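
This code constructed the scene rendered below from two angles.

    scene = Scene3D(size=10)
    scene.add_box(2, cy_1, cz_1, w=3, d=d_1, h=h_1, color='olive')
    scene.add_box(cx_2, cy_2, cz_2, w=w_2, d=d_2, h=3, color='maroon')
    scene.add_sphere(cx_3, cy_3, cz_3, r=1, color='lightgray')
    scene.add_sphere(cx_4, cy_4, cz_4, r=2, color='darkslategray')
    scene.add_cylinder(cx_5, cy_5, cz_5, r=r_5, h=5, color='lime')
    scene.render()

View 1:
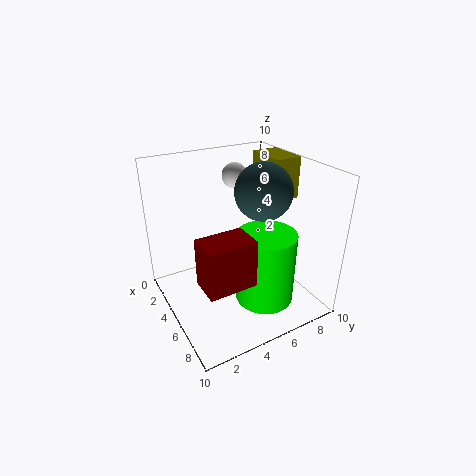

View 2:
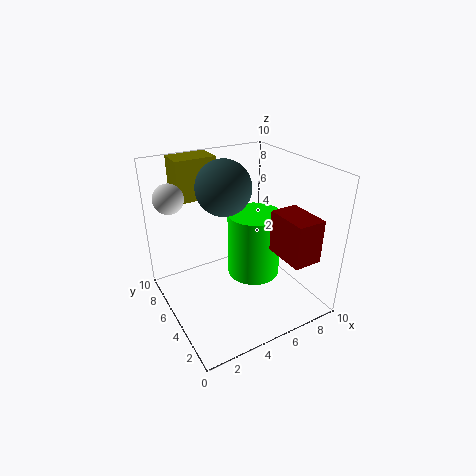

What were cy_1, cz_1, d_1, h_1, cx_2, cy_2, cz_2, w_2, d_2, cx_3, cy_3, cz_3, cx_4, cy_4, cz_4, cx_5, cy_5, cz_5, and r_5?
cy_1 = 8; cz_1 = 7; d_1 = 2; h_1 = 3; cx_2 = 7; cy_2 = 1; cz_2 = 4; w_2 = 2; d_2 = 3; cx_3 = 1; cy_3 = 7; cz_3 = 8; cx_4 = 5; cy_4 = 7; cz_4 = 8; cx_5 = 7; cy_5 = 6; cz_5 = 1; r_5 = 2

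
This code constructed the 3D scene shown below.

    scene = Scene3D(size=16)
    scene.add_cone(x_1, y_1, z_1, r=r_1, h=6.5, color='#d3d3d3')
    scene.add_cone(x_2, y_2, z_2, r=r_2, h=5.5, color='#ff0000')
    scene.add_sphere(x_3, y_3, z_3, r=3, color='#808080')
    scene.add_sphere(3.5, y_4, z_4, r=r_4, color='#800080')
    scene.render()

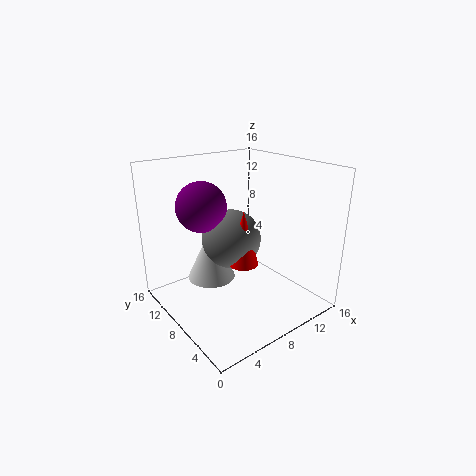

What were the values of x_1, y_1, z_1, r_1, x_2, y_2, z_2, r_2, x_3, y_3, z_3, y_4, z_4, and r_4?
x_1 = 7.5; y_1 = 13; z_1 = 1; r_1 = 3; x_2 = 6; y_2 = 4.5; z_2 = 7; r_2 = 1.5; x_3 = 6; y_3 = 6.5; z_3 = 9; y_4 = 8; z_4 = 12.5; r_4 = 2.5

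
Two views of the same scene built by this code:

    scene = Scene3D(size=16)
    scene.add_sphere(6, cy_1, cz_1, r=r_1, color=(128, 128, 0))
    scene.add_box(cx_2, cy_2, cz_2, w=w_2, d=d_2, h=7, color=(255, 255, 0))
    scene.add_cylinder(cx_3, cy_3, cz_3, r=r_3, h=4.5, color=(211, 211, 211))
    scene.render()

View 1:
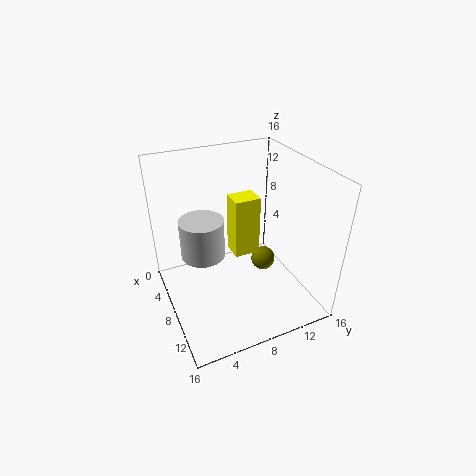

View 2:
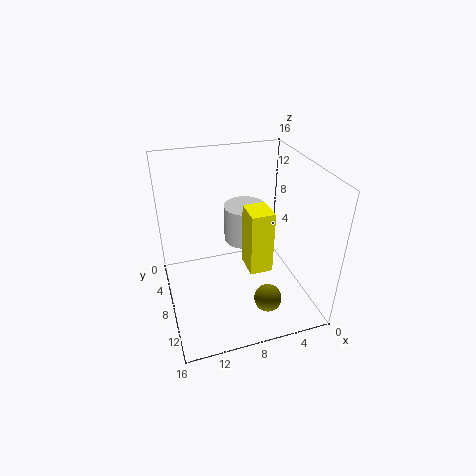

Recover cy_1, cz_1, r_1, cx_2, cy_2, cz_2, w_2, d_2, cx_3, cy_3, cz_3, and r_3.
cy_1 = 12.5; cz_1 = 2.5; r_1 = 1.5; cx_2 = 5; cy_2 = 8; cz_2 = 5; w_2 = 2.5; d_2 = 3; cx_3 = 6; cy_3 = 4.5; cz_3 = 5.5; r_3 = 2.5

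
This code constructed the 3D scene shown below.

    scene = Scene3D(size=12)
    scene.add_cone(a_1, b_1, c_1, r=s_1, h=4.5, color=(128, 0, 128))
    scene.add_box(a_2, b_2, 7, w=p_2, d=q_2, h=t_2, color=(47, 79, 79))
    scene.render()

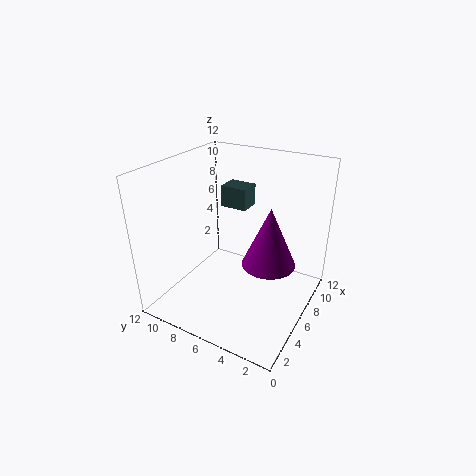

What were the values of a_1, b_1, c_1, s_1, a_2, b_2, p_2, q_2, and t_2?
a_1 = 4.5; b_1 = 2.5; c_1 = 5.5; s_1 = 2; a_2 = 9; b_2 = 7; p_2 = 2; q_2 = 2.5; t_2 = 2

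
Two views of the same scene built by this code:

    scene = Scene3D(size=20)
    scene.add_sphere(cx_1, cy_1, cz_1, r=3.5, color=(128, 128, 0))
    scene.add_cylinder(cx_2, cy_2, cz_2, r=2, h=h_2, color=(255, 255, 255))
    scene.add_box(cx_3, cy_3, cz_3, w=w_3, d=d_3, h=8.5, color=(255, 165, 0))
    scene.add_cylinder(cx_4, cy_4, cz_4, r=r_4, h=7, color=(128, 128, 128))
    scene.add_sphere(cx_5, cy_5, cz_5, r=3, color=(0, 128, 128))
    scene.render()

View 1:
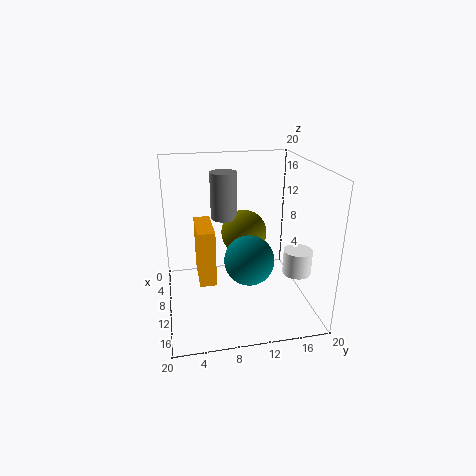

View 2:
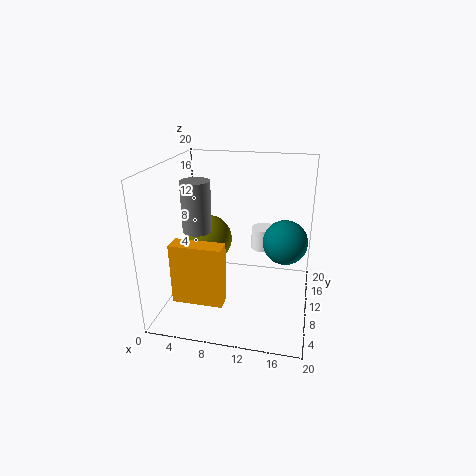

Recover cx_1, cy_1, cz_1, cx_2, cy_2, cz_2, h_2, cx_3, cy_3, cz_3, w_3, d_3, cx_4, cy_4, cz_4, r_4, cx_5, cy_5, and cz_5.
cx_1 = 5
cy_1 = 12
cz_1 = 8.5
cx_2 = 12.5
cy_2 = 18
cz_2 = 5
h_2 = 3.5
cx_3 = 2
cy_3 = 4.5
cz_3 = 2
w_3 = 7
d_3 = 2.5
cx_4 = 4.5
cy_4 = 9
cz_4 = 11
r_4 = 2
cx_5 = 16.5
cy_5 = 10
cz_5 = 10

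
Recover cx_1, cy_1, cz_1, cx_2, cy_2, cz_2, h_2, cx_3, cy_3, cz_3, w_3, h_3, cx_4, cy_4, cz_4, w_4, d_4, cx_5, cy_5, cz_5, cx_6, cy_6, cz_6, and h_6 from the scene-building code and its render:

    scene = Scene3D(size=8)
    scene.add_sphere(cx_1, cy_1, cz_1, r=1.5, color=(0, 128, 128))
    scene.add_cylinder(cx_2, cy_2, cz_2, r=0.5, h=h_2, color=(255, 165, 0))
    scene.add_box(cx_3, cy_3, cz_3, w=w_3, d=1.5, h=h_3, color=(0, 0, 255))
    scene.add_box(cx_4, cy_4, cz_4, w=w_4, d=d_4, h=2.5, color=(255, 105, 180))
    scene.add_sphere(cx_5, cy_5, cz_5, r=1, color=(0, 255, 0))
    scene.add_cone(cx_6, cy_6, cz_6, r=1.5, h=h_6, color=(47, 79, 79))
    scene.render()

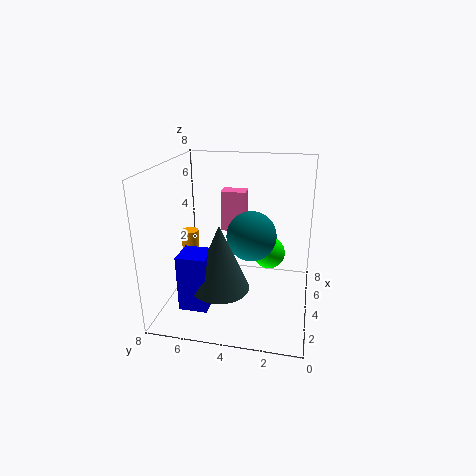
cx_1 = 5.5; cy_1 = 3.5; cz_1 = 3.5; cx_2 = 4.5; cy_2 = 7; cz_2 = 1; h_2 = 3; cx_3 = 1; cy_3 = 5; cz_3 = 1; w_3 = 1.5; h_3 = 3; cx_4 = 6; cy_4 = 4; cz_4 = 3.5; w_4 = 1; d_4 = 1.5; cx_5 = 6.5; cy_5 = 2.5; cz_5 = 2; cx_6 = 2; cy_6 = 4.5; cz_6 = 2; h_6 = 3.5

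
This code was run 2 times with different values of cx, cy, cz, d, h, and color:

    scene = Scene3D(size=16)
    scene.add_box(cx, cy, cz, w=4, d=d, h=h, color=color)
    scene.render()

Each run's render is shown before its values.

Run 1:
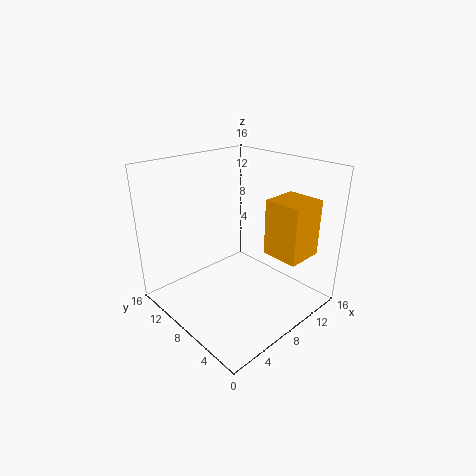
cx = 9, cy = 1, cz = 7, d = 4, h = 6, color = 'orange'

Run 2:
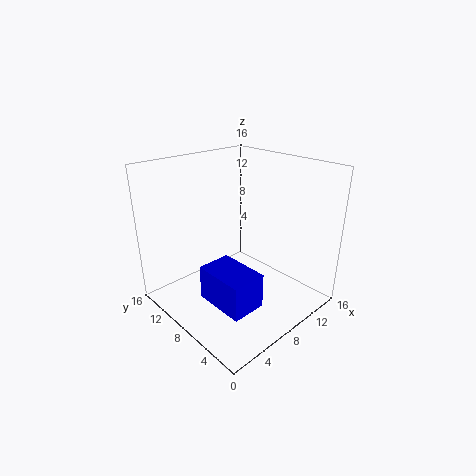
cx = 4, cy = 4, cz = 1, d = 6, h = 4, color = 'blue'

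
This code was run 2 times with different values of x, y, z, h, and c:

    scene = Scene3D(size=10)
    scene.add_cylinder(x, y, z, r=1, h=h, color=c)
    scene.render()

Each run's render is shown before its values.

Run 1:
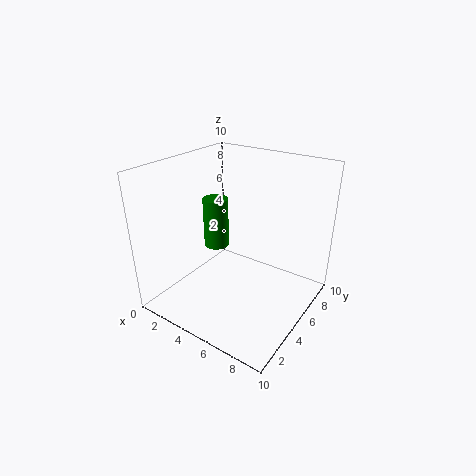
x = 1.5, y = 7, z = 2.5, h = 4, c = 'green'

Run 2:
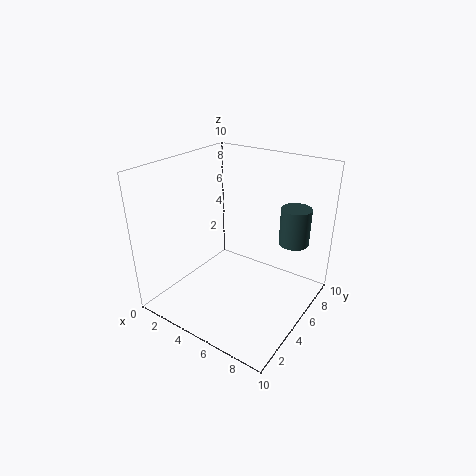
x = 8.5, y = 6.5, z = 5, h = 2.5, c = 'darkslategray'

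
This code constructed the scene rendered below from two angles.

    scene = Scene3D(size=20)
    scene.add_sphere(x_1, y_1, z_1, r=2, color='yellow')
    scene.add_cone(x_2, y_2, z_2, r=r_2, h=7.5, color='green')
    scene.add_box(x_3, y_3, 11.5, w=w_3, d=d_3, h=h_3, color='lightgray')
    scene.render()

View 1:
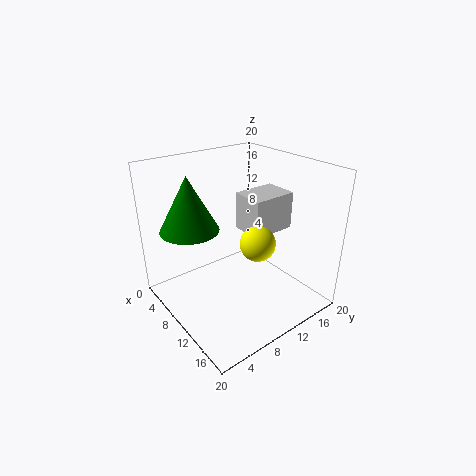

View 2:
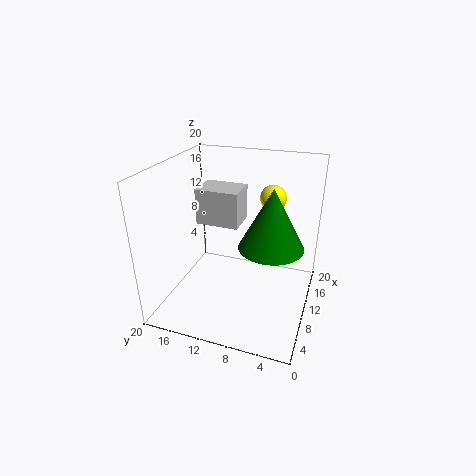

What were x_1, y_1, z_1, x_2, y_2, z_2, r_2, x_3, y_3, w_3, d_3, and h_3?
x_1 = 17.5
y_1 = 7
z_1 = 13.5
x_2 = 6.5
y_2 = 4.5
z_2 = 11.5
r_2 = 4
x_3 = 9.5
y_3 = 10
w_3 = 4.5
d_3 = 6
h_3 = 5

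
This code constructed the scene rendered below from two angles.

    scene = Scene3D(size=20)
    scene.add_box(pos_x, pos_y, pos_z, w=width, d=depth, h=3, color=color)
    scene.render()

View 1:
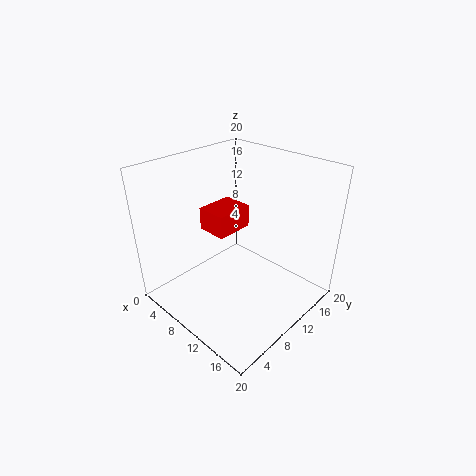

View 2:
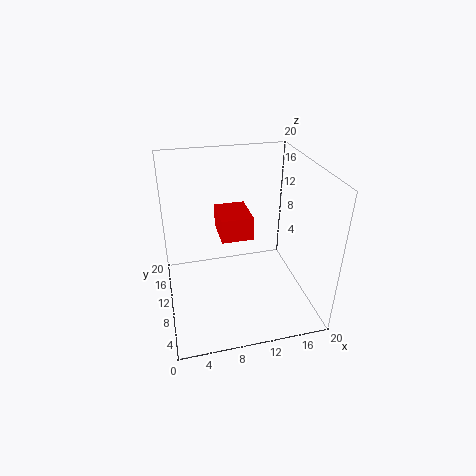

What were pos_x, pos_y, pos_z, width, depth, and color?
pos_x = 7; pos_y = 6; pos_z = 12; width = 4; depth = 5; color = 'red'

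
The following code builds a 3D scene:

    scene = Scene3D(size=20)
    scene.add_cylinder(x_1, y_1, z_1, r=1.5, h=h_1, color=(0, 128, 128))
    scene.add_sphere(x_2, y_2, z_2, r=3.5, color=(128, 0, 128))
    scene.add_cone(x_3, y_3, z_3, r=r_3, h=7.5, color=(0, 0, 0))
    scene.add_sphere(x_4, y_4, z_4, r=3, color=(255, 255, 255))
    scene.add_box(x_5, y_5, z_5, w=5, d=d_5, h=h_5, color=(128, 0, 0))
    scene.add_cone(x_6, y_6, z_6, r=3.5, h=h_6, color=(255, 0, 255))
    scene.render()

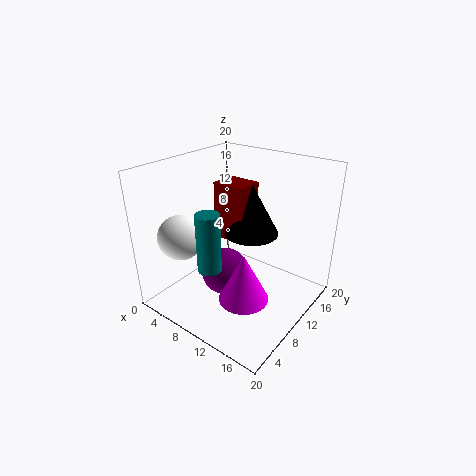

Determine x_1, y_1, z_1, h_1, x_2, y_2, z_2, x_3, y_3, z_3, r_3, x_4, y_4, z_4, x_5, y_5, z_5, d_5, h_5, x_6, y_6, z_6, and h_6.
x_1 = 10.5, y_1 = 3.5, z_1 = 8.5, h_1 = 7.5, x_2 = 7.5, y_2 = 10, z_2 = 3.5, x_3 = 9.5, y_3 = 14, z_3 = 9, r_3 = 4, x_4 = 5, y_4 = 4, z_4 = 11, x_5 = 4.5, y_5 = 11.5, z_5 = 8, d_5 = 4, h_5 = 8.5, x_6 = 12.5, y_6 = 8, z_6 = 2, h_6 = 7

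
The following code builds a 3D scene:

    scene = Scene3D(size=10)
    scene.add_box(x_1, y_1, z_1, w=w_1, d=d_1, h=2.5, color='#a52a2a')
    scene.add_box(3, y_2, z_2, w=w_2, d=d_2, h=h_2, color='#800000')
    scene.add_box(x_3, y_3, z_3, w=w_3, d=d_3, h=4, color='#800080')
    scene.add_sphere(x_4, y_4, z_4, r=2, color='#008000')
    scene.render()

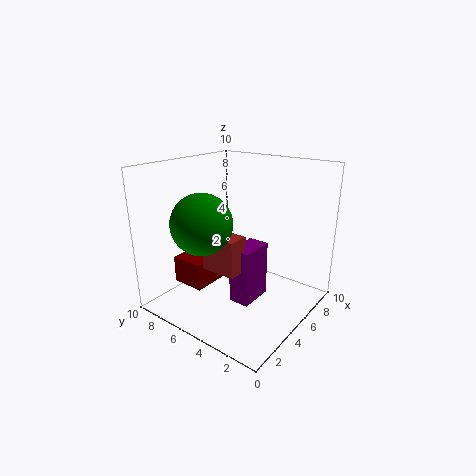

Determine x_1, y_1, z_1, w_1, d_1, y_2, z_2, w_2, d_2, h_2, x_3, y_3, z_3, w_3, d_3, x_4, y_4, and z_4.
x_1 = 3, y_1 = 4, z_1 = 3, w_1 = 1.5, d_1 = 2.5, y_2 = 7, z_2 = 1, w_2 = 2.5, d_2 = 2.5, h_2 = 2, x_3 = 4, y_3 = 3.5, z_3 = 0.5, w_3 = 2.5, d_3 = 1.5, x_4 = 2.5, y_4 = 6, z_4 = 6.5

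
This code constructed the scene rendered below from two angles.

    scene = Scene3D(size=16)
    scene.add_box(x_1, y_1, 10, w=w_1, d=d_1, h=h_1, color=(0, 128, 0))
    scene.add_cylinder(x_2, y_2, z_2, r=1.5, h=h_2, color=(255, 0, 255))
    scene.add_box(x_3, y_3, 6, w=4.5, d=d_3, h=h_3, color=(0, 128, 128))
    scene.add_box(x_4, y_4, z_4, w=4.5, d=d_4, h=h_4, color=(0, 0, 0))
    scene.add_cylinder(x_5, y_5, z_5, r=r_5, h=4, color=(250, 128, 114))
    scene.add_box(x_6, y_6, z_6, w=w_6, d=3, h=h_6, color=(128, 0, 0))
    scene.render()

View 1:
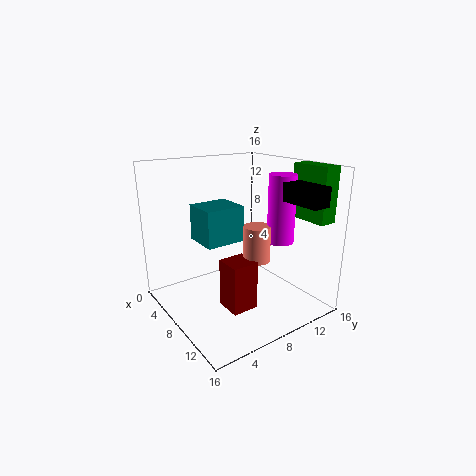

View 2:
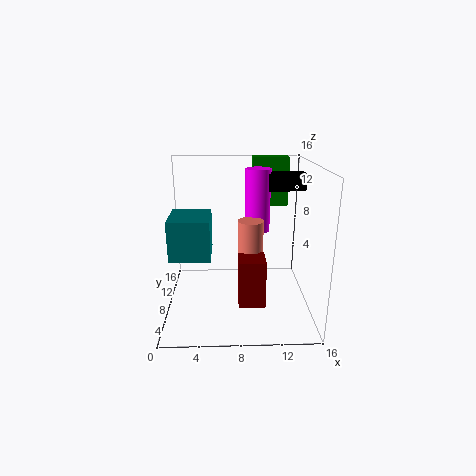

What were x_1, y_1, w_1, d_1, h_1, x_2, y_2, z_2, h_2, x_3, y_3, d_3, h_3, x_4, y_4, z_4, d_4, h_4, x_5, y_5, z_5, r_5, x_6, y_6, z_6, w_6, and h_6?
x_1 = 10; y_1 = 14; w_1 = 4.5; d_1 = 2; h_1 = 6; x_2 = 10.5; y_2 = 12; z_2 = 7.5; h_2 = 7.5; x_3 = 0.5; y_3 = 6; d_3 = 5; h_3 = 4.5; x_4 = 11.5; y_4 = 11; z_4 = 12.5; d_4 = 2; h_4 = 2; x_5 = 9.5; y_5 = 9.5; z_5 = 5.5; r_5 = 1.5; x_6 = 8; y_6 = 5.5; z_6 = 0.5; w_6 = 3; h_6 = 5.5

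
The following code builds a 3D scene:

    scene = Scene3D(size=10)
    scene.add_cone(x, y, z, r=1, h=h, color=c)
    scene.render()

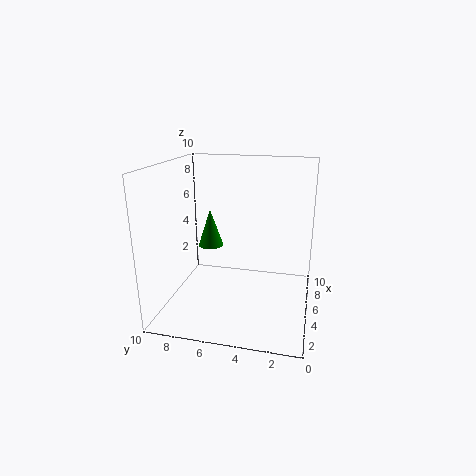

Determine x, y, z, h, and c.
x = 8, y = 8, z = 3, h = 3, c = 'green'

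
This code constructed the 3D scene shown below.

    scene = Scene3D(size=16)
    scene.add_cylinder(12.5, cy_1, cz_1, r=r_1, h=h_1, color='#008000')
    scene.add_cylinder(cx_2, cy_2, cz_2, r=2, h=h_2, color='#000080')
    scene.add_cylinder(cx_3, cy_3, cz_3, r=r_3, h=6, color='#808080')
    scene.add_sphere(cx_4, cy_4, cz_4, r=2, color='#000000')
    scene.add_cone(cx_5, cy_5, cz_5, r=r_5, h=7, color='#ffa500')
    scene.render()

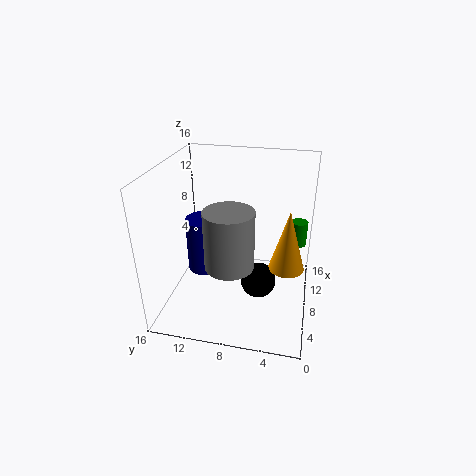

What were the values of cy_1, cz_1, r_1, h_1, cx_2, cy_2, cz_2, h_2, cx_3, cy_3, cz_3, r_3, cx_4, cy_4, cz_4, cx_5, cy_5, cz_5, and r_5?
cy_1 = 1.5, cz_1 = 5.5, r_1 = 1, h_1 = 3, cx_2 = 7, cy_2 = 11.5, cz_2 = 4.5, h_2 = 6, cx_3 = 4, cy_3 = 8, cz_3 = 7, r_3 = 2.5, cx_4 = 7.5, cy_4 = 5.5, cz_4 = 3, cx_5 = 8.5, cy_5 = 2.5, cz_5 = 4.5, r_5 = 2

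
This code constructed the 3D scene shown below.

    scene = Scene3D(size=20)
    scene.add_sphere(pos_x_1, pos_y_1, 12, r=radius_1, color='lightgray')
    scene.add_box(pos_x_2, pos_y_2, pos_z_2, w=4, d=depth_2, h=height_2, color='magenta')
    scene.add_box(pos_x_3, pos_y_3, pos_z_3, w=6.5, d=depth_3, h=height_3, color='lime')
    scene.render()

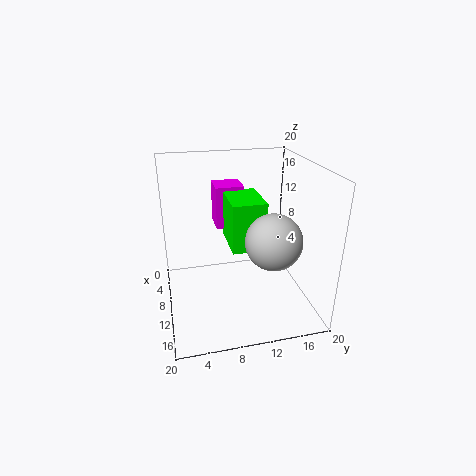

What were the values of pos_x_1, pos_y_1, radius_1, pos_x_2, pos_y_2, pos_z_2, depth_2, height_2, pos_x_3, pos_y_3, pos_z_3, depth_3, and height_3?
pos_x_1 = 16; pos_y_1 = 13; radius_1 = 3.5; pos_x_2 = 3.5; pos_y_2 = 7.5; pos_z_2 = 10.5; depth_2 = 4; height_2 = 6; pos_x_3 = 7; pos_y_3 = 8.5; pos_z_3 = 9.5; depth_3 = 4.5; height_3 = 6.5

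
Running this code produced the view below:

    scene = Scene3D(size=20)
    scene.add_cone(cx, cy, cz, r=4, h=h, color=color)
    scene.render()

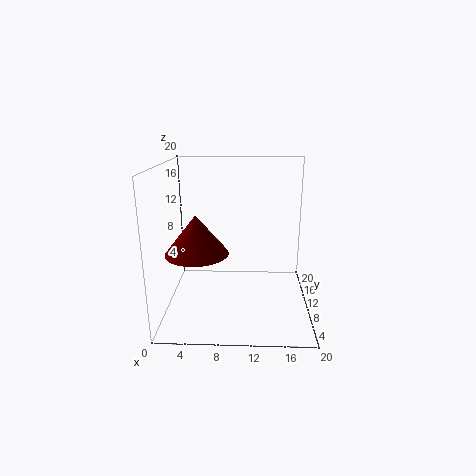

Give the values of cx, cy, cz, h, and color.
cx = 5; cy = 5.5; cz = 9.5; h = 5; color = 'maroon'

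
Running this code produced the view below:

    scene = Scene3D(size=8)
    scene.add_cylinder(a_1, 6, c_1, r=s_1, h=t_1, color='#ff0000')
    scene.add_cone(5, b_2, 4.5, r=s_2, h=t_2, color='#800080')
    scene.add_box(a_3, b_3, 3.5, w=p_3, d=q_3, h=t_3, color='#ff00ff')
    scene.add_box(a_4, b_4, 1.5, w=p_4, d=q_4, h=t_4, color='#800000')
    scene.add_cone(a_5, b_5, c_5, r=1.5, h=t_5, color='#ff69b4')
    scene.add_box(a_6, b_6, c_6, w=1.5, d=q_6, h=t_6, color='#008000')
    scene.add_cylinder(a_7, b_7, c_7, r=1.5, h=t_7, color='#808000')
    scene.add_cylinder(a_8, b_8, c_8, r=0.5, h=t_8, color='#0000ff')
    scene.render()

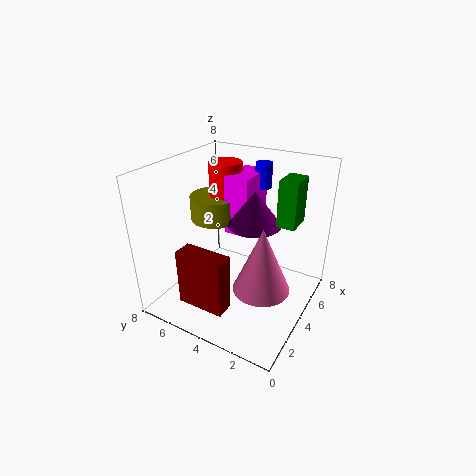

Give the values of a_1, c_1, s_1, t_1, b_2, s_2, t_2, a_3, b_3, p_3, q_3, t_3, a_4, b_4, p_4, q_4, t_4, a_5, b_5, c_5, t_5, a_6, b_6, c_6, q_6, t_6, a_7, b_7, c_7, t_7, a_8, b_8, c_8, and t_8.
a_1 = 6
c_1 = 5.5
s_1 = 1
t_1 = 2
b_2 = 3.5
s_2 = 1.5
t_2 = 2
a_3 = 5
b_3 = 4
p_3 = 2.5
q_3 = 1.5
t_3 = 3.5
a_4 = 0.5
b_4 = 3
p_4 = 1
q_4 = 2.5
t_4 = 3
a_5 = 3
b_5 = 2
c_5 = 2
t_5 = 3.5
a_6 = 4.5
b_6 = 1
c_6 = 5
q_6 = 1
t_6 = 2.5
a_7 = 5.5
b_7 = 6.5
c_7 = 4
t_7 = 1.5
a_8 = 7
b_8 = 4
c_8 = 6
t_8 = 1.5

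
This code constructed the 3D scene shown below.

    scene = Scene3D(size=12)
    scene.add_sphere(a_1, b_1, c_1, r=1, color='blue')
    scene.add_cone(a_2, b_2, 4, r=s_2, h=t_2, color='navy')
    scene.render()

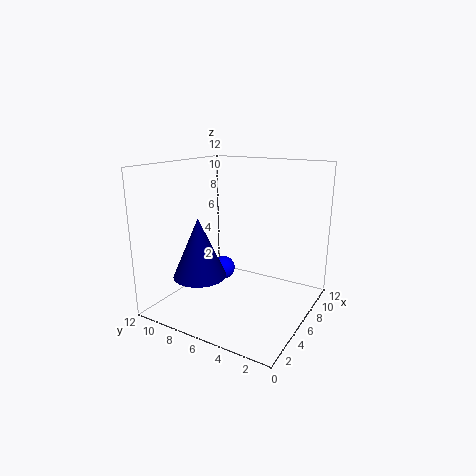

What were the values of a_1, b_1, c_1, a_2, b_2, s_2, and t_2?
a_1 = 6; b_1 = 7.5; c_1 = 3; a_2 = 2; b_2 = 7; s_2 = 2; t_2 = 4.5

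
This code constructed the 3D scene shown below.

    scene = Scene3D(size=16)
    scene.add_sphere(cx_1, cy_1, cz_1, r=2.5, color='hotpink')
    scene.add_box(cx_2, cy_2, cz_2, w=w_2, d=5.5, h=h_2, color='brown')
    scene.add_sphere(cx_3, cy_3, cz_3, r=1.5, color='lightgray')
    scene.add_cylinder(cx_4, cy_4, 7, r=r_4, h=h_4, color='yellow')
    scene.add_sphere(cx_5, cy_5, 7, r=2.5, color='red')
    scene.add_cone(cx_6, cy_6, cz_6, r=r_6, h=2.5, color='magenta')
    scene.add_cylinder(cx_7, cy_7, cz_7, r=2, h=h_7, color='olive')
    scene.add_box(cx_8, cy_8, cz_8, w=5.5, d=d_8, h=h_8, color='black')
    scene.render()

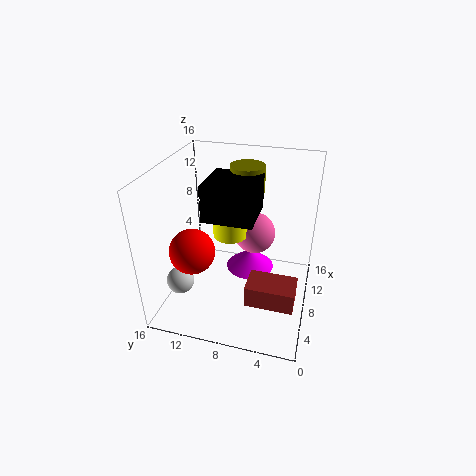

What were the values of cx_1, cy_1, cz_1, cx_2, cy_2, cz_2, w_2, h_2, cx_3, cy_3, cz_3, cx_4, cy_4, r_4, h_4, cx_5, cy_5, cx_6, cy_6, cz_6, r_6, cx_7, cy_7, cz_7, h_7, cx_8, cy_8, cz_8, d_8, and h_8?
cx_1 = 12; cy_1 = 7; cz_1 = 6.5; cx_2 = 5; cy_2 = 1; cz_2 = 1; w_2 = 3.5; h_2 = 2.5; cx_3 = 4; cy_3 = 13.5; cz_3 = 4; cx_4 = 10; cy_4 = 9.5; r_4 = 2; h_4 = 3; cx_5 = 5.5; cy_5 = 12.5; cx_6 = 12; cy_6 = 7.5; cz_6 = 1.5; r_6 = 3; cx_7 = 12; cy_7 = 8; cz_7 = 12; h_7 = 3; cx_8 = 6; cy_8 = 6; cz_8 = 10.5; d_8 = 5.5; h_8 = 4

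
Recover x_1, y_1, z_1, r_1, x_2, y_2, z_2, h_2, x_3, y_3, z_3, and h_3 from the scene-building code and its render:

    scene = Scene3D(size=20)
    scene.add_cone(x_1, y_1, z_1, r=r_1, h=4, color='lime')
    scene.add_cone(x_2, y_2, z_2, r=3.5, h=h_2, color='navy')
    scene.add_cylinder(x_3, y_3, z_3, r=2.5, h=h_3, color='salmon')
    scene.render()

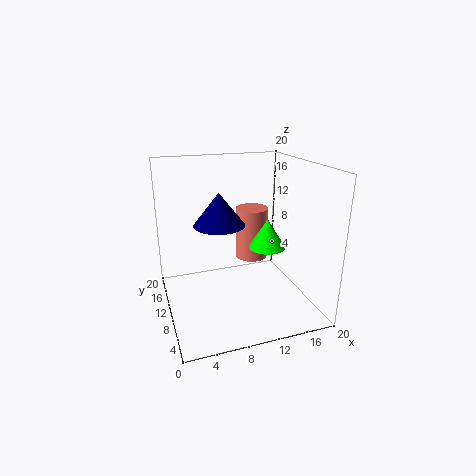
x_1 = 13.5
y_1 = 8
z_1 = 9
r_1 = 2.5
x_2 = 7.5
y_2 = 10.5
z_2 = 12
h_2 = 4.5
x_3 = 14
y_3 = 15
z_3 = 4.5
h_3 = 8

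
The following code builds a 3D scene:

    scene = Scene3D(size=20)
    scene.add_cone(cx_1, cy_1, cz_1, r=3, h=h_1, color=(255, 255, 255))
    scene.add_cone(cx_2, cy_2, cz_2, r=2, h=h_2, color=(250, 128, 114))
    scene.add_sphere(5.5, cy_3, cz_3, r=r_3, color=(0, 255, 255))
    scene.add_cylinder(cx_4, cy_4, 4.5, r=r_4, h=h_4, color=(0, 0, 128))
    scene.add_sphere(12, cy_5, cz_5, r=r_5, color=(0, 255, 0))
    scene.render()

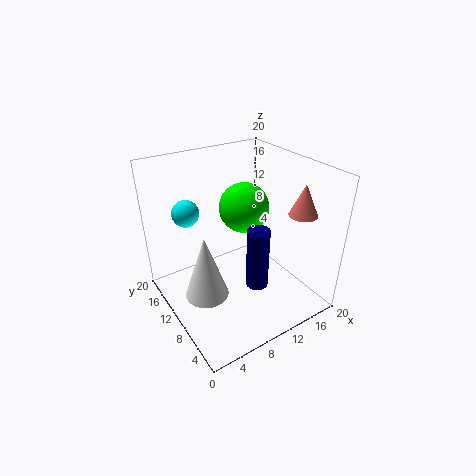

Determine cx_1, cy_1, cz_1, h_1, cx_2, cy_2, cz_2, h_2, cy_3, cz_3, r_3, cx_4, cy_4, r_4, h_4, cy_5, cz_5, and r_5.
cx_1 = 4.5
cy_1 = 9.5
cz_1 = 3
h_1 = 9
cx_2 = 18
cy_2 = 6
cz_2 = 13
h_2 = 4.5
cy_3 = 17
cz_3 = 12
r_3 = 2
cx_4 = 10.5
cy_4 = 6
r_4 = 1.5
h_4 = 8.5
cy_5 = 11.5
cz_5 = 13.5
r_5 = 3.5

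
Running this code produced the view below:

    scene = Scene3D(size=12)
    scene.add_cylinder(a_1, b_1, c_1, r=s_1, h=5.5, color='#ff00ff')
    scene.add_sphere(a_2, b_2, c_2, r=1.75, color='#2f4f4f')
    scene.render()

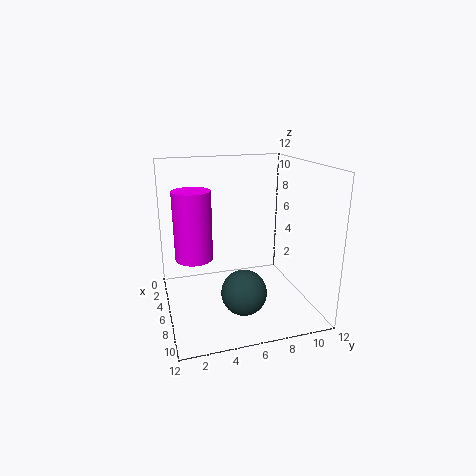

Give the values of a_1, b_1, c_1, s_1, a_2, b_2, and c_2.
a_1 = 6.25; b_1 = 2.25; c_1 = 4.75; s_1 = 1.5; a_2 = 9.25; b_2 = 5.5; c_2 = 2.75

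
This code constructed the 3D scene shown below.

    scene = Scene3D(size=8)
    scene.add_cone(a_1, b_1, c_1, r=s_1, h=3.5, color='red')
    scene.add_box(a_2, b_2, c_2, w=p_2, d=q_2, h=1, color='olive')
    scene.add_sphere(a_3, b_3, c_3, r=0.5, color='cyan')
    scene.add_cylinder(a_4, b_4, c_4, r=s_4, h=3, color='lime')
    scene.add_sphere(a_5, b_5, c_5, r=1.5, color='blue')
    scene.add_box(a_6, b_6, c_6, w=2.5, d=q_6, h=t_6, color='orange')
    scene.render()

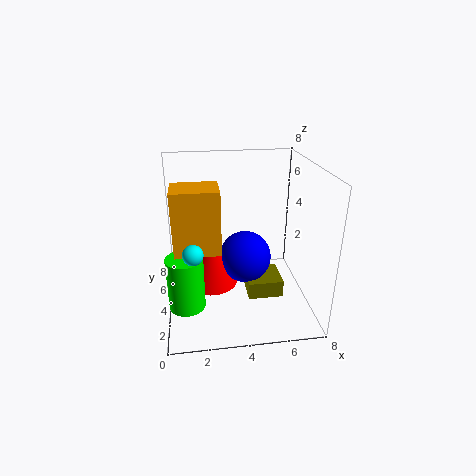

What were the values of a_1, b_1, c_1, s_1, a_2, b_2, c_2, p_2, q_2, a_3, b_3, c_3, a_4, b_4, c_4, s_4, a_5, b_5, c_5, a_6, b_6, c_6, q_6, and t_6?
a_1 = 2.5, b_1 = 4.5, c_1 = 1, s_1 = 1.5, a_2 = 4.5, b_2 = 3, c_2 = 0.5, p_2 = 2, q_2 = 2, a_3 = 1.5, b_3 = 1.5, c_3 = 4.5, a_4 = 1, b_4 = 3, c_4 = 0.5, s_4 = 1, a_5 = 4.5, b_5 = 4.5, c_5 = 2.5, a_6 = 0.5, b_6 = 3, c_6 = 3.5, q_6 = 2, t_6 = 3.5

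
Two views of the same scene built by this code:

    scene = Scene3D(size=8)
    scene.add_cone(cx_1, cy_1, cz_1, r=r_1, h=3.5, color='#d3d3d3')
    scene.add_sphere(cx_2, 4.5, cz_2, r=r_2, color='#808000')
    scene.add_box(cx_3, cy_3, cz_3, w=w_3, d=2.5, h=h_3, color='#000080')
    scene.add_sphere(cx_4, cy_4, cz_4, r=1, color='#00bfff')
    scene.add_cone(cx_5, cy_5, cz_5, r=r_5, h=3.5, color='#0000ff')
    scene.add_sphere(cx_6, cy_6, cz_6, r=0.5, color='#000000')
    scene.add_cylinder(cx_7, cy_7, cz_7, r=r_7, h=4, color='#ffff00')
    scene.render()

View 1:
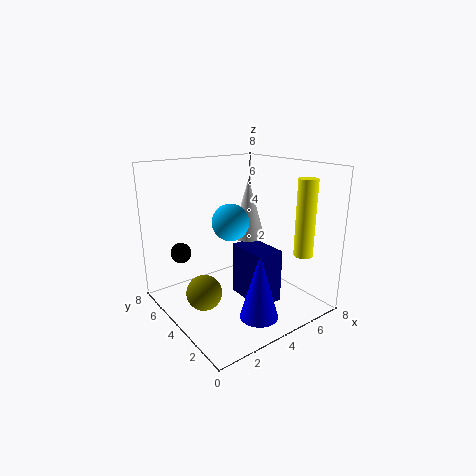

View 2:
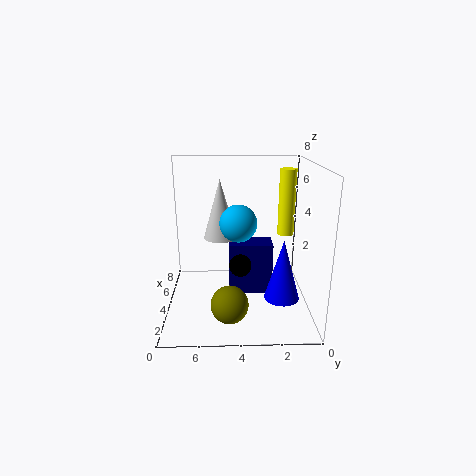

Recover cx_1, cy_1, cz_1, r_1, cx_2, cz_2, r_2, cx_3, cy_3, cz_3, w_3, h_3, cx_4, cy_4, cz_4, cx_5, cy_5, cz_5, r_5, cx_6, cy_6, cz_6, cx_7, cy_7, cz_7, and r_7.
cx_1 = 5.5; cy_1 = 5; cz_1 = 3.5; r_1 = 1; cx_2 = 2; cz_2 = 1; r_2 = 1; cx_3 = 4; cy_3 = 2; cz_3 = 0.5; w_3 = 1.5; h_3 = 3; cx_4 = 3.5; cy_4 = 4; cz_4 = 5; cx_5 = 3.5; cy_5 = 1.5; cz_5 = 0.5; r_5 = 1; cx_6 = 0.5; cy_6 = 4; cz_6 = 4; cx_7 = 6; cy_7 = 1; cz_7 = 3.5; r_7 = 0.5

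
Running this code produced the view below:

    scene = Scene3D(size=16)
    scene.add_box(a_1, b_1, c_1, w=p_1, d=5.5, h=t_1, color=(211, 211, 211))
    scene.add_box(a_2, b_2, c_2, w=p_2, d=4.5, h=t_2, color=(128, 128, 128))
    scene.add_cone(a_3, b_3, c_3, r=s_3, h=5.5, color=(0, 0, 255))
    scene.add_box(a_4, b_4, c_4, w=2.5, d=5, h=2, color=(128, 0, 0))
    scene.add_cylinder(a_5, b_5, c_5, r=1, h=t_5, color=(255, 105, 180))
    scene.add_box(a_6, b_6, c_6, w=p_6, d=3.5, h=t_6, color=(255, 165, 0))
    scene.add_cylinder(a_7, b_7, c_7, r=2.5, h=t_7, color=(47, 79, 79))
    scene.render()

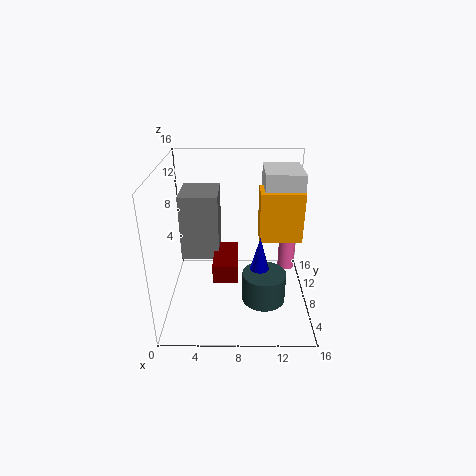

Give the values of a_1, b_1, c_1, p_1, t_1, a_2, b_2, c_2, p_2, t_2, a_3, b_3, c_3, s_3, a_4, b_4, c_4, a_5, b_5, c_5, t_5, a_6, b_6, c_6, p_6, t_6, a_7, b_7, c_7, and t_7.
a_1 = 11, b_1 = 10, c_1 = 10, p_1 = 4.5, t_1 = 4.5, a_2 = 2, b_2 = 6, c_2 = 6.5, p_2 = 4, t_2 = 7, a_3 = 10.5, b_3 = 8, c_3 = 2.5, s_3 = 1.5, a_4 = 5.5, b_4 = 3, c_4 = 5.5, a_5 = 14, b_5 = 11, c_5 = 2.5, t_5 = 7, a_6 = 10.5, b_6 = 9.5, c_6 = 6.5, p_6 = 5, t_6 = 6, a_7 = 11, b_7 = 7, c_7 = 0.5, t_7 = 3.5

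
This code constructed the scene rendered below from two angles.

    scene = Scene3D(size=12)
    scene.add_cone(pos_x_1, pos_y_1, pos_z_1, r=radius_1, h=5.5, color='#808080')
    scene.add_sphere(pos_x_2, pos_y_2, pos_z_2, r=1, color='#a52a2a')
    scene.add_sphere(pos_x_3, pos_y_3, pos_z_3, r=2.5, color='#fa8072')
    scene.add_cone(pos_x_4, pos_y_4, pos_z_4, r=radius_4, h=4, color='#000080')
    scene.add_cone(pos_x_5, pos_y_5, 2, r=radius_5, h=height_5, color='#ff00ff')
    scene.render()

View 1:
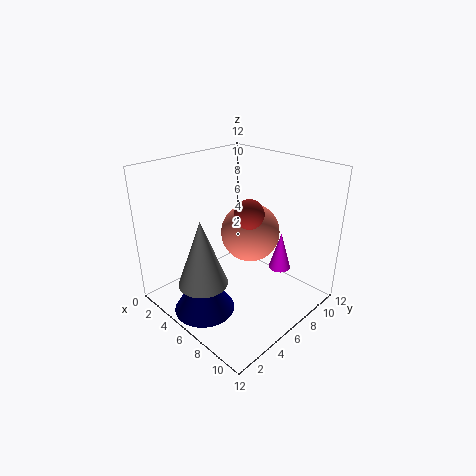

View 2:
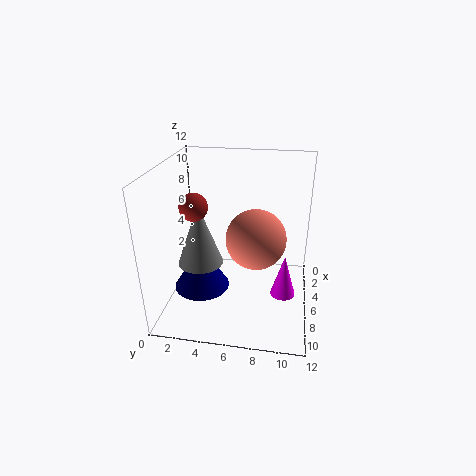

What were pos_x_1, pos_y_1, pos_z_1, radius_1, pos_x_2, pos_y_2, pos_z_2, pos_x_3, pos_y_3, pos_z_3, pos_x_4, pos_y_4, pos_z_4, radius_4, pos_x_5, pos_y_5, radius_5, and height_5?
pos_x_1 = 5.5
pos_y_1 = 2.5
pos_z_1 = 3
radius_1 = 2
pos_x_2 = 9.5
pos_y_2 = 3.5
pos_z_2 = 10
pos_x_3 = 6
pos_y_3 = 7.5
pos_z_3 = 6
pos_x_4 = 5.5
pos_y_4 = 2.5
pos_z_4 = 0.5
radius_4 = 2.5
pos_x_5 = 7.5
pos_y_5 = 10
radius_5 = 1
height_5 = 3.5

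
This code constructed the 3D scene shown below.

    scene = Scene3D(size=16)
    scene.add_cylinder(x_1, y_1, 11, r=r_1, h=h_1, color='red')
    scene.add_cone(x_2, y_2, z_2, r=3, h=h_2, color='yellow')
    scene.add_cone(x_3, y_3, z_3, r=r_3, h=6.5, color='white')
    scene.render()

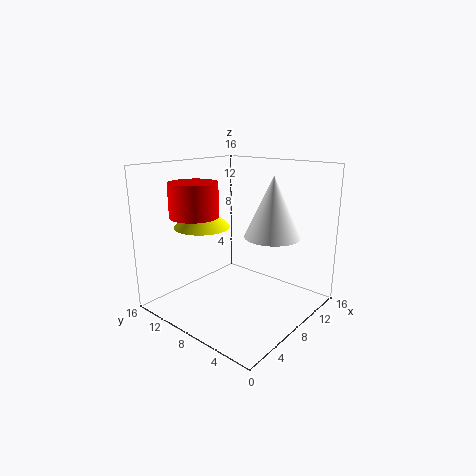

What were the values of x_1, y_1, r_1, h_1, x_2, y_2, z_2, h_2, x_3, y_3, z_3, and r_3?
x_1 = 3.5, y_1 = 10, r_1 = 2.5, h_1 = 3.5, x_2 = 5, y_2 = 10.5, z_2 = 9.5, h_2 = 3, x_3 = 9.5, y_3 = 4.5, z_3 = 8.5, r_3 = 3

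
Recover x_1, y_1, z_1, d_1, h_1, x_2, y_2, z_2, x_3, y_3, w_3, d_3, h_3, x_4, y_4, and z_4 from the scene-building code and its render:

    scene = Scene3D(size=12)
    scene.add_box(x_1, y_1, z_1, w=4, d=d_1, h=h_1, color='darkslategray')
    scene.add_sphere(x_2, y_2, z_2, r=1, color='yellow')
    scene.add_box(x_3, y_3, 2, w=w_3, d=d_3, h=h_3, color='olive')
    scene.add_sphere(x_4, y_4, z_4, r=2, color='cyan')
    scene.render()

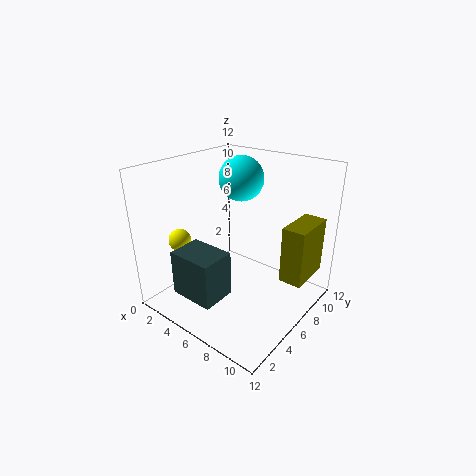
x_1 = 2
y_1 = 2
z_1 = 1
d_1 = 3
h_1 = 4
x_2 = 1
y_2 = 4
z_2 = 5
x_3 = 9
y_3 = 8
w_3 = 2
d_3 = 4
h_3 = 5
x_4 = 4
y_4 = 9
z_4 = 10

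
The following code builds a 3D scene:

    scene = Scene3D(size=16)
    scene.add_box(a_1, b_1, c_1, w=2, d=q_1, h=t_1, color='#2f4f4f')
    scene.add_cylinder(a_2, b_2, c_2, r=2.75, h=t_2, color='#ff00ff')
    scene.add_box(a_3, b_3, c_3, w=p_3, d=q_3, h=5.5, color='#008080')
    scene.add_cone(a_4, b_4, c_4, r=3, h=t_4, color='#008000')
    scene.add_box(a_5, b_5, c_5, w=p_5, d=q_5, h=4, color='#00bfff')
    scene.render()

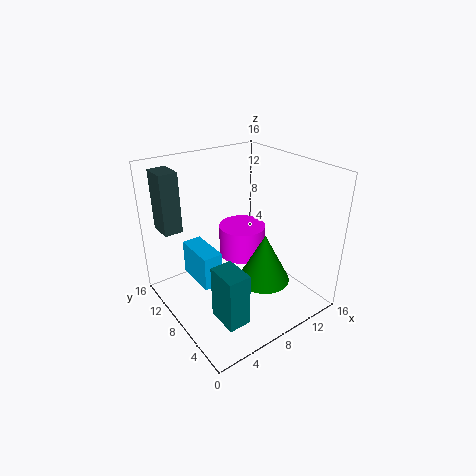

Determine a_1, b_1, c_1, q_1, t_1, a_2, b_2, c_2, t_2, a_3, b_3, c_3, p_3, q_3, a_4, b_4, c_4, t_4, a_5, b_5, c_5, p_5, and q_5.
a_1 = 0.75, b_1 = 10.75, c_1 = 9.25, q_1 = 2.75, t_1 = 6.5, a_2 = 10.25, b_2 = 10.25, c_2 = 4.25, t_2 = 3.75, a_3 = 2.25, b_3 = 1.25, c_3 = 2.75, p_3 = 2.25, q_3 = 3.25, a_4 = 10.5, b_4 = 6.25, c_4 = 2.5, t_4 = 5.75, a_5 = 3.75, b_5 = 8.25, c_5 = 2.5, p_5 = 2.25, q_5 = 5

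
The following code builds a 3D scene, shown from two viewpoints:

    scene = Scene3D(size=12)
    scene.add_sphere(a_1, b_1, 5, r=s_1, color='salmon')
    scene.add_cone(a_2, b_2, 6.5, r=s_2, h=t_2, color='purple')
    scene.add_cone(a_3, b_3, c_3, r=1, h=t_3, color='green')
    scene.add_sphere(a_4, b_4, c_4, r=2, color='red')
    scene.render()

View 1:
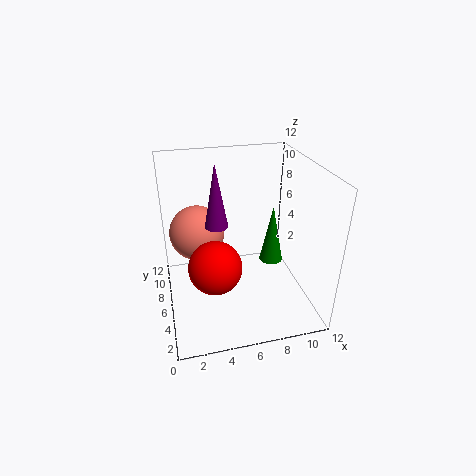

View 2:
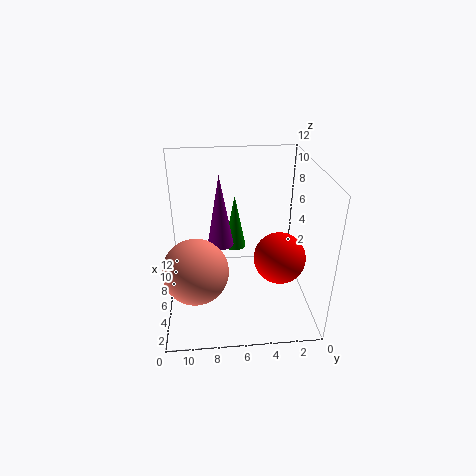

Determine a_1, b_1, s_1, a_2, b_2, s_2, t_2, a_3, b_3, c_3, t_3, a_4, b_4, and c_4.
a_1 = 3
b_1 = 9.5
s_1 = 2.5
a_2 = 4.5
b_2 = 7.5
s_2 = 1
t_2 = 5.5
a_3 = 9
b_3 = 6
c_3 = 3.5
t_3 = 5
a_4 = 3.5
b_4 = 3
c_4 = 5.5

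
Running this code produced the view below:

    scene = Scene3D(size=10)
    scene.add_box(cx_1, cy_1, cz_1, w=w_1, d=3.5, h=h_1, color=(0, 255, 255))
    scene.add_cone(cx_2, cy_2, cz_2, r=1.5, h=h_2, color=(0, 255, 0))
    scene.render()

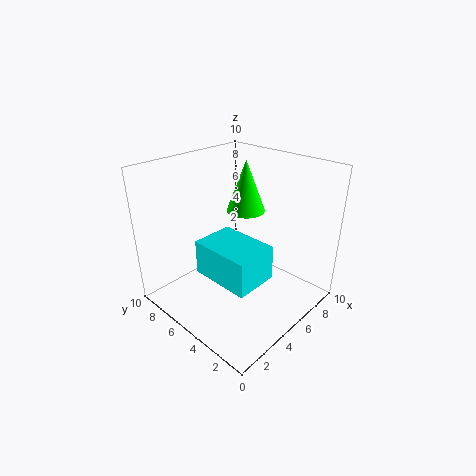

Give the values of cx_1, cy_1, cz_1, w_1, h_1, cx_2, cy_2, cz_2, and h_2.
cx_1 = 0.5; cy_1 = 0.5; cz_1 = 5; w_1 = 2.5; h_1 = 2; cx_2 = 8; cy_2 = 7; cz_2 = 5.5; h_2 = 4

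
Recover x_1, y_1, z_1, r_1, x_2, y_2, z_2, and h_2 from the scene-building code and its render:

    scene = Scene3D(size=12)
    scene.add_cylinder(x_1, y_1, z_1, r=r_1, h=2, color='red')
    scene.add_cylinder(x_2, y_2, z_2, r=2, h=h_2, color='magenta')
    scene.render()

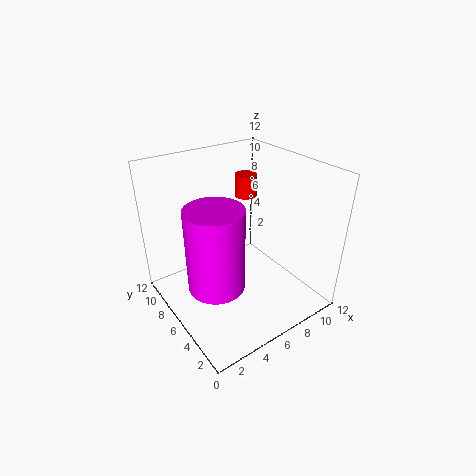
x_1 = 9
y_1 = 9
z_1 = 8
r_1 = 1
x_2 = 2
y_2 = 3
z_2 = 5
h_2 = 6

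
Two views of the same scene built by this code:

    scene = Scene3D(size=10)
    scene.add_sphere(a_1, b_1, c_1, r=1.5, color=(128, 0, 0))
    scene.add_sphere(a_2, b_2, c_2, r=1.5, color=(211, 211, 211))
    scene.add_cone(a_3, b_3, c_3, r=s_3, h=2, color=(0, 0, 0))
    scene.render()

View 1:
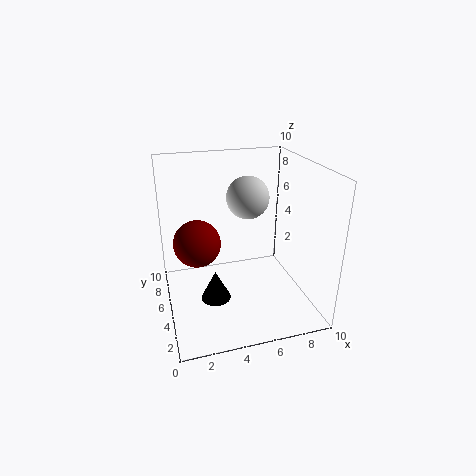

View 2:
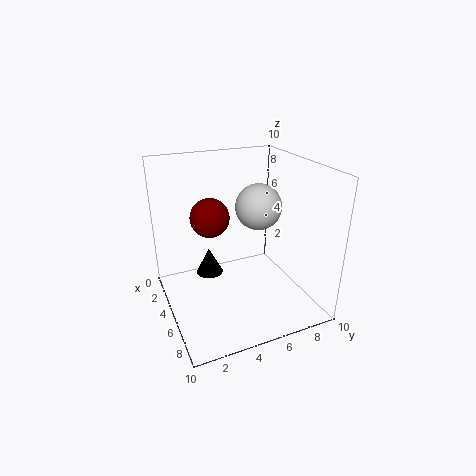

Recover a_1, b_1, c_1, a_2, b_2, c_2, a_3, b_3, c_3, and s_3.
a_1 = 2, b_1 = 4, c_1 = 5.5, a_2 = 6, b_2 = 6, c_2 = 7.5, a_3 = 3, b_3 = 3.5, c_3 = 1.5, s_3 = 1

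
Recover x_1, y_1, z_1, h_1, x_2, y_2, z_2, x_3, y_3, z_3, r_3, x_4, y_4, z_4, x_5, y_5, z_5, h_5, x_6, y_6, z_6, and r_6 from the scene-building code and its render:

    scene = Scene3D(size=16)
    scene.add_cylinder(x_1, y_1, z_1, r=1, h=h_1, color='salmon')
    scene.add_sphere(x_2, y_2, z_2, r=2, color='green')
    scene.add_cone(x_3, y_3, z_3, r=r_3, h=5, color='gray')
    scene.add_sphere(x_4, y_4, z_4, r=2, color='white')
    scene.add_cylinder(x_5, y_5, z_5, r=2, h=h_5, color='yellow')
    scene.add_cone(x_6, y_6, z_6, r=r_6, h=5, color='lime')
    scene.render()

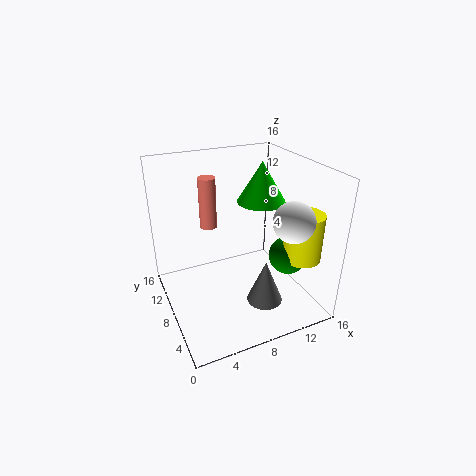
x_1 = 6
y_1 = 12
z_1 = 8
h_1 = 6
x_2 = 12
y_2 = 4
z_2 = 7
x_3 = 10
y_3 = 5
z_3 = 1
r_3 = 2
x_4 = 11
y_4 = 2
z_4 = 12
x_5 = 13
y_5 = 3
z_5 = 7
h_5 = 5
x_6 = 13
y_6 = 12
z_6 = 10
r_6 = 3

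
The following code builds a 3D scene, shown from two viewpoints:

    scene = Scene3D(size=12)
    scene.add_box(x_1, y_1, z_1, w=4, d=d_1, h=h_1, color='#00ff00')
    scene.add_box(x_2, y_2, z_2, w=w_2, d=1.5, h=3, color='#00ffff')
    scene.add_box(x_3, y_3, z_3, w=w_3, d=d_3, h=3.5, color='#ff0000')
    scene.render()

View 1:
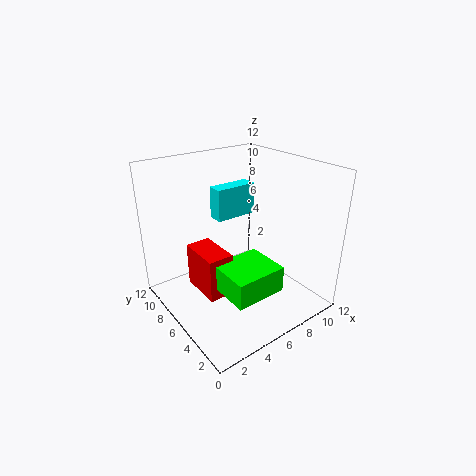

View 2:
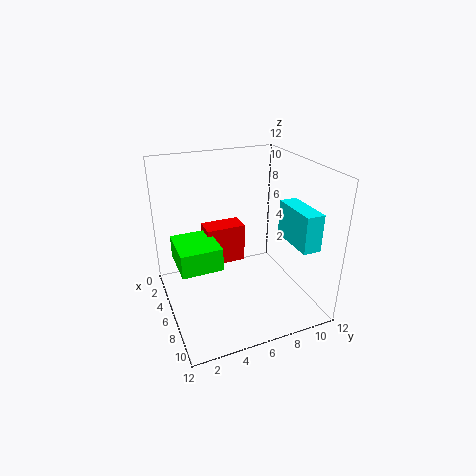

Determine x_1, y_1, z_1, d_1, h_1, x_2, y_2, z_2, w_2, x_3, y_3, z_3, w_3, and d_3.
x_1 = 2.5, y_1 = 1, z_1 = 3.5, d_1 = 3.5, h_1 = 2, x_2 = 6.5, y_2 = 9.5, z_2 = 6, w_2 = 4, x_3 = 2, y_3 = 4, z_3 = 2.5, w_3 = 2, d_3 = 3.5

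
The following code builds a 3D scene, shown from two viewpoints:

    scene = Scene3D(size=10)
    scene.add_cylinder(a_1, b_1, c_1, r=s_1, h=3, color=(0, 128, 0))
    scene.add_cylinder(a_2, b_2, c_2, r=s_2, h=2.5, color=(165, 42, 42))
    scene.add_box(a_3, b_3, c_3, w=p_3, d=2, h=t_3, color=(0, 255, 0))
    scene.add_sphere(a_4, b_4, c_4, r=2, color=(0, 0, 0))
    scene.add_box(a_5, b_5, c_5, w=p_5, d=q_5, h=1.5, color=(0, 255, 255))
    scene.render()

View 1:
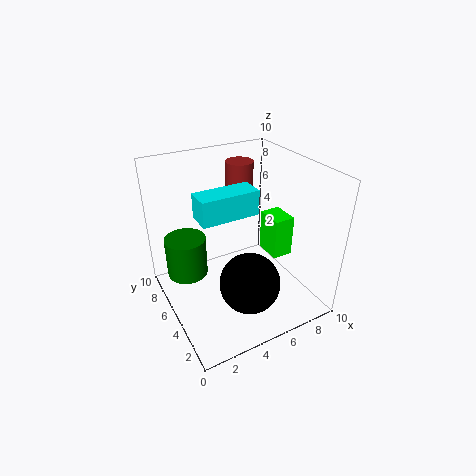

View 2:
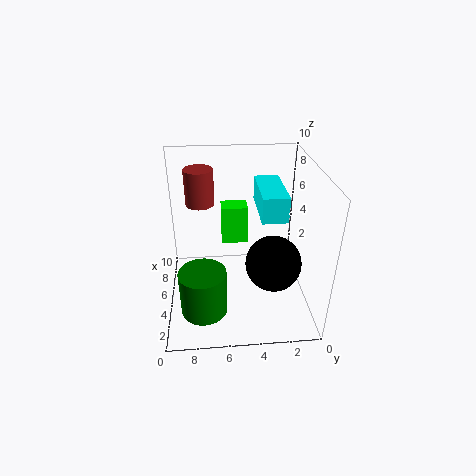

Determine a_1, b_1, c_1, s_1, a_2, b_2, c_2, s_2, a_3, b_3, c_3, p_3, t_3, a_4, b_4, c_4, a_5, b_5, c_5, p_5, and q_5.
a_1 = 2
b_1 = 7.5
c_1 = 1.5
s_1 = 1.5
a_2 = 6.5
b_2 = 7.5
c_2 = 7
s_2 = 1
a_3 = 7.5
b_3 = 4
c_3 = 3
p_3 = 1.5
t_3 = 3
a_4 = 4.5
b_4 = 2.5
c_4 = 3
a_5 = 1.5
b_5 = 2.5
c_5 = 8
p_5 = 3.5
q_5 = 1.5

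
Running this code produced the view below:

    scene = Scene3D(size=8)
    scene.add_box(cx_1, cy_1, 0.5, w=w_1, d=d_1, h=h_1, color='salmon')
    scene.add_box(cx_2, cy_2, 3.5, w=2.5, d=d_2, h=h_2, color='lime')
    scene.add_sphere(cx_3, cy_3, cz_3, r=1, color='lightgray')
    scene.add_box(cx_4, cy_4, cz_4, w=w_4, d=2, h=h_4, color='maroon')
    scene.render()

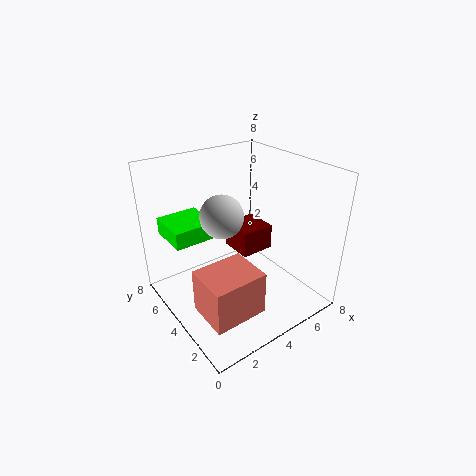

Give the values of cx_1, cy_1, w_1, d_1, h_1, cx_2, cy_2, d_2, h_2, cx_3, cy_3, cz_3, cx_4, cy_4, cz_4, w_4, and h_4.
cx_1 = 1, cy_1 = 1.5, w_1 = 3, d_1 = 2.5, h_1 = 2.5, cx_2 = 1, cy_2 = 5.5, d_2 = 2.5, h_2 = 1, cx_3 = 2, cy_3 = 2.5, cz_3 = 6.5, cx_4 = 4.5, cy_4 = 4, cz_4 = 2.5, w_4 = 2, h_4 = 1.5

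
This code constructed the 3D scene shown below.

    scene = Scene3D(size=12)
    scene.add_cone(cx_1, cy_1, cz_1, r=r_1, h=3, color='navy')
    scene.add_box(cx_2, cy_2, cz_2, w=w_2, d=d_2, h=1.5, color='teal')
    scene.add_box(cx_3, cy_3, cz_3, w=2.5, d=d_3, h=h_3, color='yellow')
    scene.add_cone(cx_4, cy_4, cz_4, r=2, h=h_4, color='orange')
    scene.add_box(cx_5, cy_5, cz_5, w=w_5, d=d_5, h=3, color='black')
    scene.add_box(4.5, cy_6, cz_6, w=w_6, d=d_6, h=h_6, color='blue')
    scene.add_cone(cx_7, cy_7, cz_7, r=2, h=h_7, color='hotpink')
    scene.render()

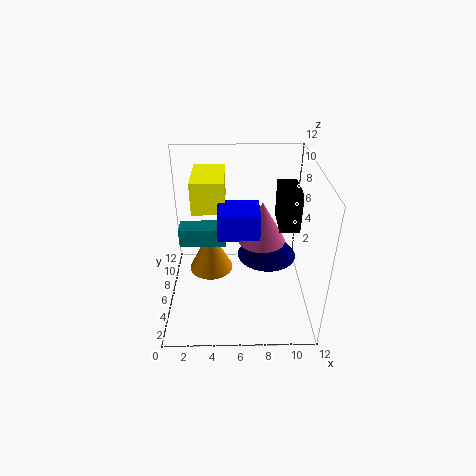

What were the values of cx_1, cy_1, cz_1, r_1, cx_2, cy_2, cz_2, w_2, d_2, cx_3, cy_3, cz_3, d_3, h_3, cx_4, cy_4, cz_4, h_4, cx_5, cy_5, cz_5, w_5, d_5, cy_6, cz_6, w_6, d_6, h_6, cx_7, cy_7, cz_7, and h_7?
cx_1 = 8.5; cy_1 = 6.5; cz_1 = 4; r_1 = 2.5; cx_2 = 1.5; cy_2 = 4; cz_2 = 6.5; w_2 = 3.5; d_2 = 1.5; cx_3 = 2.5; cy_3 = 4.5; cz_3 = 9; d_3 = 4; h_3 = 2.5; cx_4 = 3.5; cy_4 = 8; cz_4 = 1.5; h_4 = 4; cx_5 = 9; cy_5 = 3.5; cz_5 = 8; w_5 = 1.5; d_5 = 3; cy_6 = 2.5; cz_6 = 8; w_6 = 3; d_6 = 2.5; h_6 = 2; cx_7 = 8; cy_7 = 6.5; cz_7 = 5.5; h_7 = 3.5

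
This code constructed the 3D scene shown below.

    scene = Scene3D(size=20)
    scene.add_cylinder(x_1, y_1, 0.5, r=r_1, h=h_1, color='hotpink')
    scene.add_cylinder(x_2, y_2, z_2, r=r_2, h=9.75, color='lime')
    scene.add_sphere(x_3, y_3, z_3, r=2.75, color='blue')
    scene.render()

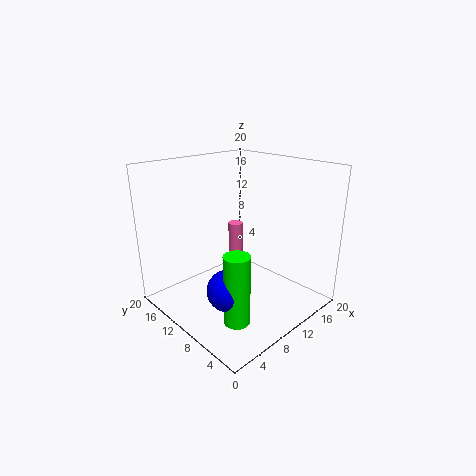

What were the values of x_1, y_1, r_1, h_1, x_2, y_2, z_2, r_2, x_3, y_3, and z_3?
x_1 = 17.5
y_1 = 18.5
r_1 = 1.25
h_1 = 7.5
x_2 = 6
y_2 = 6
z_2 = 0.25
r_2 = 1.75
x_3 = 5.75
y_3 = 7.5
z_3 = 4.5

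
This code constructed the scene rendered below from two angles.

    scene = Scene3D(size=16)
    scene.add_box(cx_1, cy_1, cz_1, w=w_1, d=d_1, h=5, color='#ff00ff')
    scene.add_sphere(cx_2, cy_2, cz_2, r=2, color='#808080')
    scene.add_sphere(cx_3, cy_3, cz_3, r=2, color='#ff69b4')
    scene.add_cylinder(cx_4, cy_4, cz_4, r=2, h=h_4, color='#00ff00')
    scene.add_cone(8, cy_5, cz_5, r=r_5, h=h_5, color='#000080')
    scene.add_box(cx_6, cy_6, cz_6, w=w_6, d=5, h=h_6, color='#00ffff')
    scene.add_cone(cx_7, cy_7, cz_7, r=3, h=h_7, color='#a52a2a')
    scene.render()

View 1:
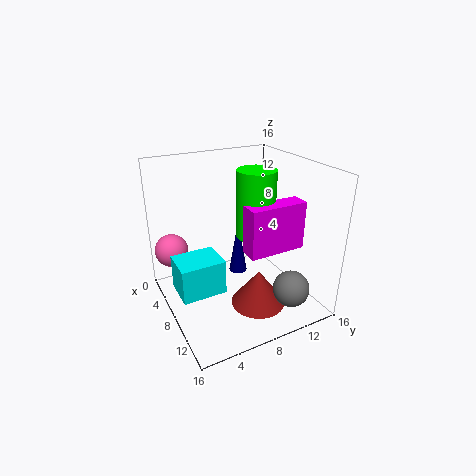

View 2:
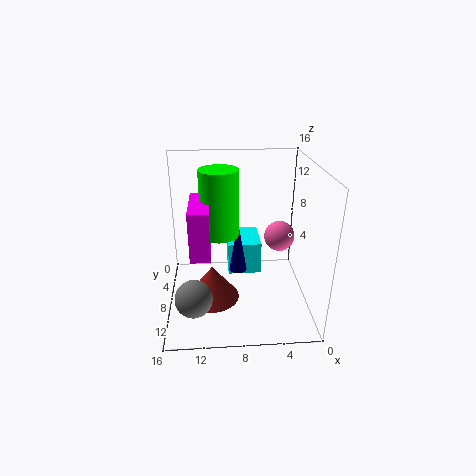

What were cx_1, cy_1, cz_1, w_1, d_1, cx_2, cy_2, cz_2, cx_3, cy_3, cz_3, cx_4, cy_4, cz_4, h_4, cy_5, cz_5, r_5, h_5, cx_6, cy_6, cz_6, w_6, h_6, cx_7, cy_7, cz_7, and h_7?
cx_1 = 11; cy_1 = 7; cz_1 = 8; w_1 = 2; d_1 = 6; cx_2 = 13; cy_2 = 12; cz_2 = 3; cx_3 = 2; cy_3 = 2; cz_3 = 5; cx_4 = 10; cy_4 = 9; cz_4 = 9; h_4 = 7; cy_5 = 8; cz_5 = 4; r_5 = 1; h_5 = 6; cx_6 = 5; cy_6 = 1; cz_6 = 2; w_6 = 4; h_6 = 4; cx_7 = 11; cy_7 = 9; cz_7 = 1; h_7 = 4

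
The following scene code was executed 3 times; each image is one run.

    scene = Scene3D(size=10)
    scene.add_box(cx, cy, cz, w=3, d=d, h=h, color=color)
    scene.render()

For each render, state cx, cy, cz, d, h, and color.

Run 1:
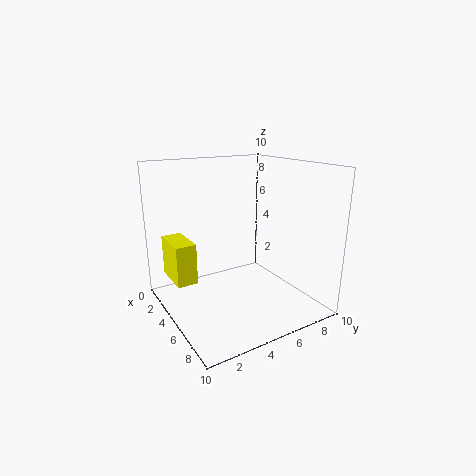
cx = 0.5; cy = 1; cz = 1.5; d = 1.5; h = 3; color = 'yellow'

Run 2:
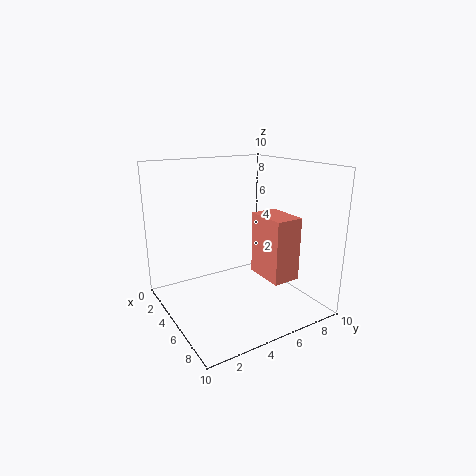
cx = 4.5; cy = 6.5; cz = 2; d = 2; h = 4.5; color = 'salmon'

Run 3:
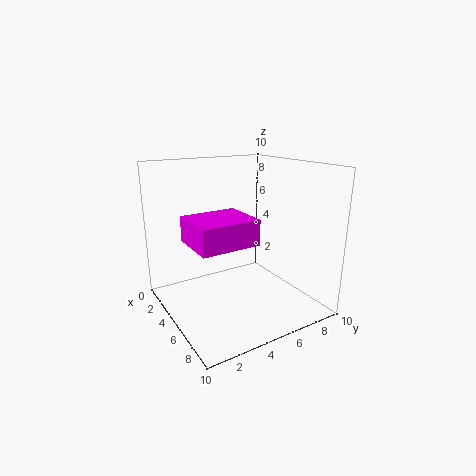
cx = 6; cy = 0.5; cz = 6; d = 3.5; h = 1.5; color = 'magenta'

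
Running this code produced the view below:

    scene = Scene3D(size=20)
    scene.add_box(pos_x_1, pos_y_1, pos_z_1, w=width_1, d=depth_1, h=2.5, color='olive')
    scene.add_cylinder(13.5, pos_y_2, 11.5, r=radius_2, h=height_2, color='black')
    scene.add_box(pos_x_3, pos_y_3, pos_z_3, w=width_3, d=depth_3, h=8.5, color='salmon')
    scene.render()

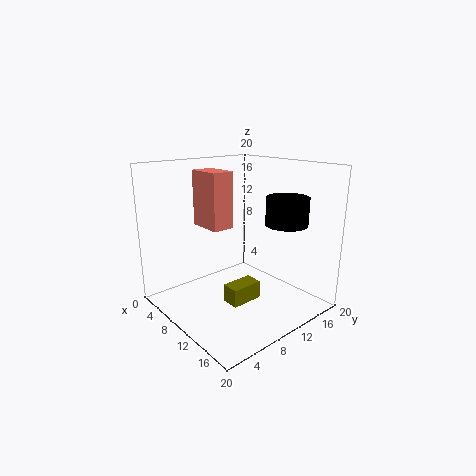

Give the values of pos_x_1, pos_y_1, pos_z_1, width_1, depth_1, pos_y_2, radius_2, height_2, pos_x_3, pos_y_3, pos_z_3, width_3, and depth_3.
pos_x_1 = 10.5, pos_y_1 = 7, pos_z_1 = 1.5, width_1 = 2.5, depth_1 = 4.5, pos_y_2 = 16, radius_2 = 3, height_2 = 4, pos_x_3 = 0.5, pos_y_3 = 9, pos_z_3 = 10, width_3 = 5.5, depth_3 = 3.5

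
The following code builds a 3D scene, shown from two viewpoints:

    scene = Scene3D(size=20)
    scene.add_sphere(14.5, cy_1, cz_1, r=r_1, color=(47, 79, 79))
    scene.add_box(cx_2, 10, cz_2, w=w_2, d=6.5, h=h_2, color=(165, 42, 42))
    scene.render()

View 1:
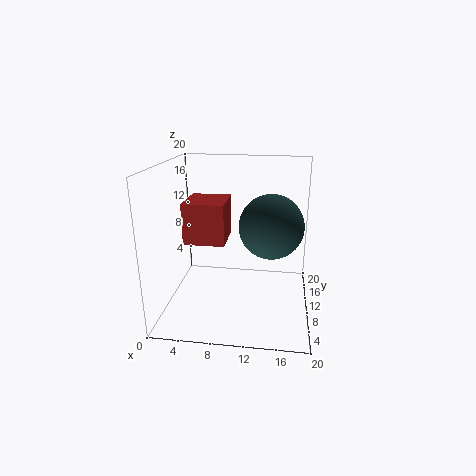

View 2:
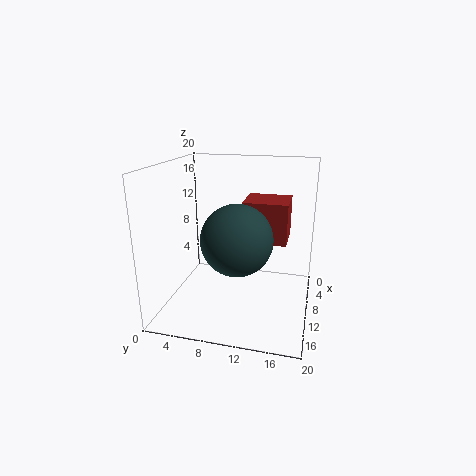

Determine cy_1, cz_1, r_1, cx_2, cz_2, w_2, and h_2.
cy_1 = 11
cz_1 = 11.5
r_1 = 4.5
cx_2 = 2
cz_2 = 8.5
w_2 = 6
h_2 = 6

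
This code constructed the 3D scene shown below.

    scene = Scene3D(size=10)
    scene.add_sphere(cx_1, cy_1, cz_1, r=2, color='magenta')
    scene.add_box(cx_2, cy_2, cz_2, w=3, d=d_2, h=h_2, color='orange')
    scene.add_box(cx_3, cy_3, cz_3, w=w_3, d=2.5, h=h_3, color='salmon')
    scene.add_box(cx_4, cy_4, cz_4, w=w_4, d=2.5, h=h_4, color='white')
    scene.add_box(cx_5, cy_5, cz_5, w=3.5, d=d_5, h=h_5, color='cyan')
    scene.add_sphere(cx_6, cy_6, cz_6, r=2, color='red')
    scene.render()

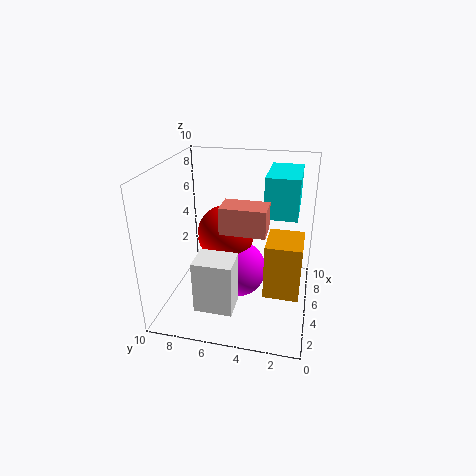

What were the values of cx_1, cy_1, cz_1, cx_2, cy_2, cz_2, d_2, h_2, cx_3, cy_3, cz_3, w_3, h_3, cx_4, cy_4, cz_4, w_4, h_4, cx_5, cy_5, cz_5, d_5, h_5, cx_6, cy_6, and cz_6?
cx_1 = 5
cy_1 = 5
cz_1 = 2.5
cx_2 = 4
cy_2 = 0.5
cz_2 = 1
d_2 = 2.5
h_2 = 4
cx_3 = 0.5
cy_3 = 2.5
cz_3 = 7.5
w_3 = 1.5
h_3 = 1.5
cx_4 = 1
cy_4 = 4.5
cz_4 = 1.5
w_4 = 2
h_4 = 3.5
cx_5 = 3
cy_5 = 1
cz_5 = 7.5
d_5 = 2
h_5 = 2.5
cx_6 = 5.5
cy_6 = 6
cz_6 = 5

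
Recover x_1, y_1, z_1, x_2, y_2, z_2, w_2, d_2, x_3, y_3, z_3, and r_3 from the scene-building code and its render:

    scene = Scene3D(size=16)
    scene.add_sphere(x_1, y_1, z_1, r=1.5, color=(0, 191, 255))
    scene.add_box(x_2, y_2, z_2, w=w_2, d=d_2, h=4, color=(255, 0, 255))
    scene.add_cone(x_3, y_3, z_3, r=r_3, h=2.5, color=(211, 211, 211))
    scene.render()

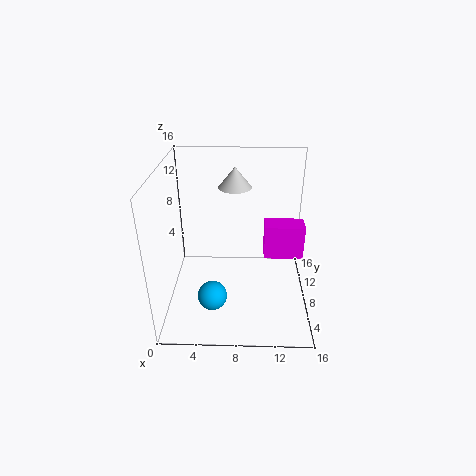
x_1 = 5.5
y_1 = 3
z_1 = 4
x_2 = 11
y_2 = 8.5
z_2 = 5
w_2 = 4.5
d_2 = 2.5
x_3 = 7.5
y_3 = 13
z_3 = 12
r_3 = 2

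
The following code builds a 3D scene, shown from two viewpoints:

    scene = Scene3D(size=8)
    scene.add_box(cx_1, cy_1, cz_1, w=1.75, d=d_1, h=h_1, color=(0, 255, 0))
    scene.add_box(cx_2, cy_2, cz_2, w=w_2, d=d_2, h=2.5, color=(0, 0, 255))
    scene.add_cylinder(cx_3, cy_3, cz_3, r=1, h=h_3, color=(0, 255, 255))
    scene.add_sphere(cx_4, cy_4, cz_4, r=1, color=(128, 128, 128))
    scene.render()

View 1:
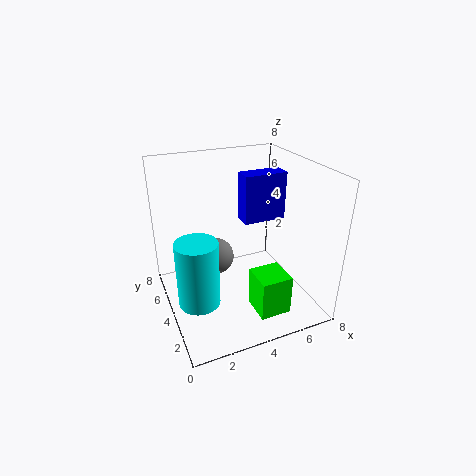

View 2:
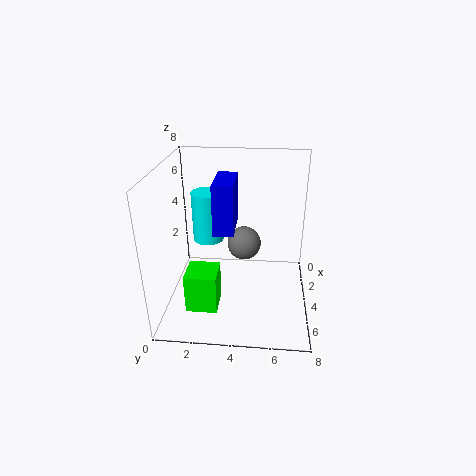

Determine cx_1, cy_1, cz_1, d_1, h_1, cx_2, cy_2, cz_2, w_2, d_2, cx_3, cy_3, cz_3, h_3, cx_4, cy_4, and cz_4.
cx_1 = 4.25; cy_1 = 1.25; cz_1 = 0.25; d_1 = 1.75; h_1 = 2.25; cx_2 = 4; cy_2 = 3; cz_2 = 5.25; w_2 = 2.25; d_2 = 1; cx_3 = 1; cy_3 = 1.75; cz_3 = 2.25; h_3 = 3.25; cx_4 = 2.75; cy_4 = 4.25; cz_4 = 3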